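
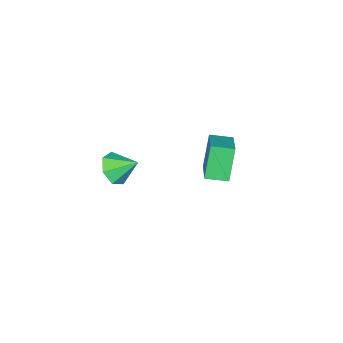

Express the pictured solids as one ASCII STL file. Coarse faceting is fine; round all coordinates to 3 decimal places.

solid 
facet normal 0.404 -0.706 -0.582
outer loop
vertex 4.396 -2.463 3.529
vertex 4.003 -1.987 2.679
vertex 4.933 -1.836 3.142
endloop
endfacet
facet normal 0.387 0.221 0.895
outer loop
vertex 4.396 -2.463 3.529
vertex 4.933 -1.836 3.142
vertex 3.377 -0.893 3.581
endloop
endfacet
facet normal 0.404 -0.706 -0.581
outer loop
vertex 4.933 -1.836 3.142
vertex 4.003 -1.987 2.679
vertex 4.77 -1.324 2.407
endloop
endfacet
facet normal 0.555 0.735 0.389
outer loop
vertex 4.933 -1.836 3.142
vertex 4.77 -1.324 2.407
vertex 3.377 -0.893 3.581
endloop
endfacet
facet normal 0.404 -0.706 -0.581
outer loop
vertex 4.77 -1.324 2.407
vertex 4.003 -1.987 2.679
vertex 4.029 -1.311 1.876
endloop
endfacet
facet normal 0.147 0.972 -0.182
outer loop
vertex 4.77 -1.324 2.407
vertex 4.029 -1.311 1.876
vertex 3.377 -0.893 3.581
endloop
endfacet
facet normal 0.404 -0.706 -0.582
outer loop
vertex 4.029 -1.311 1.876
vertex 4.003 -1.987 2.679
vertex 3.269 -1.807 1.951
endloop
endfacet
facet normal -0.530 0.754 -0.388
outer loop
vertex 4.029 -1.311 1.876
vertex 3.269 -1.807 1.951
vertex 3.377 -0.893 3.581
endloop
endfacet
facet normal 0.404 -0.706 -0.582
outer loop
vertex 3.269 -1.807 1.951
vertex 4.003 -1.987 2.679
vertex 3.061 -2.439 2.573
endloop
endfacet
facet normal -0.967 0.246 -0.074
outer loop
vertex 3.269 -1.807 1.951
vertex 3.061 -2.439 2.573
vertex 3.377 -0.893 3.581
endloop
endfacet
facet normal 0.404 -0.706 -0.582
outer loop
vertex 3.061 -2.439 2.573
vertex 4.003 -1.987 2.679
vertex 3.563 -2.731 3.276
endloop
endfacet
facet normal -0.834 -0.171 0.524
outer loop
vertex 3.061 -2.439 2.573
vertex 3.563 -2.731 3.276
vertex 3.377 -0.893 3.581
endloop
endfacet
facet normal 0.404 -0.706 -0.582
outer loop
vertex 3.563 -2.731 3.276
vertex 4.003 -1.987 2.679
vertex 4.396 -2.463 3.529
endloop
endfacet
facet normal -0.232 -0.182 0.956
outer loop
vertex 3.563 -2.731 3.276
vertex 4.396 -2.463 3.529
vertex 3.377 -0.893 3.581
endloop
endfacet
facet normal -0.609 -0.686 -0.399
outer loop
vertex -2.948 -2.22 0.791
vertex -3.867 -1.292 0.598
vertex -2.115 -1.807 -1.192
endloop
endfacet
facet normal 0.696 -0.703 0.146
outer loop
vertex -0.873 -0.408 -0.378
vertex -2.948 -2.22 0.791
vertex -2.115 -1.807 -1.192
endloop
endfacet
facet normal -0.609 -0.686 -0.399
outer loop
vertex -2.115 -1.807 -1.192
vertex -3.867 -1.292 0.598
vertex -3.034 -0.879 -1.384
endloop
endfacet
facet normal 0.380 0.189 -0.905
outer loop
vertex -3.034 -0.879 -1.384
vertex -0.873 -0.408 -0.378
vertex -2.115 -1.807 -1.192
endloop
endfacet
facet normal -0.381 -0.189 0.905
outer loop
vertex -2.948 -2.22 0.791
vertex -2.625 0.107 1.412
vertex -3.867 -1.292 0.598
endloop
endfacet
facet normal 0.696 -0.703 0.146
outer loop
vertex -1.706 -0.821 1.604
vertex -2.948 -2.22 0.791
vertex -0.873 -0.408 -0.378
endloop
endfacet
facet normal -0.380 -0.189 0.906
outer loop
vertex -1.706 -0.821 1.604
vertex -2.625 0.107 1.412
vertex -2.948 -2.22 0.791
endloop
endfacet
facet normal -0.696 0.703 -0.146
outer loop
vertex -3.867 -1.292 0.598
vertex -2.625 0.107 1.412
vertex -3.034 -0.879 -1.384
endloop
endfacet
facet normal 0.380 0.188 -0.905
outer loop
vertex -1.792 0.52 -0.571
vertex -0.873 -0.408 -0.378
vertex -3.034 -0.879 -1.384
endloop
endfacet
facet normal -0.696 0.703 -0.146
outer loop
vertex -3.034 -0.879 -1.384
vertex -2.625 0.107 1.412
vertex -1.792 0.52 -0.571
endloop
endfacet
facet normal 0.609 0.686 0.399
outer loop
vertex -1.792 0.52 -0.571
vertex -1.706 -0.821 1.604
vertex -0.873 -0.408 -0.378
endloop
endfacet
facet normal 0.609 0.686 0.399
outer loop
vertex -2.625 0.107 1.412
vertex -1.706 -0.821 1.604
vertex -1.792 0.52 -0.571
endloop
endfacet

endsolid


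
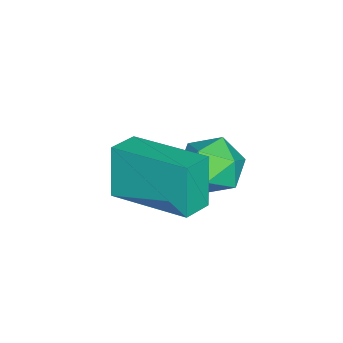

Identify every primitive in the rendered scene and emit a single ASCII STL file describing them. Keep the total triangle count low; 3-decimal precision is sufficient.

solid 
facet normal -0.804 0.408 -0.433
outer loop
vertex 0.181 0.426 0.952
vertex -0.315 0.093 1.559
vertex 0.023 0.868 1.662
endloop
endfacet
facet normal -0.222 0.805 -0.550
outer loop
vertex 0.181 0.426 0.952
vertex 0.023 0.868 1.662
vertex 0.808 0.859 1.332
endloop
endfacet
facet normal 0.260 0.396 -0.881
outer loop
vertex 0.181 0.426 0.952
vertex 0.808 0.859 1.332
vertex 0.955 0.079 1.025
endloop
endfacet
facet normal -0.022 -0.253 -0.967
outer loop
vertex 0.181 0.426 0.952
vertex 0.955 0.079 1.025
vertex 0.261 -0.395 1.165
endloop
endfacet
facet normal -0.680 -0.245 -0.691
outer loop
vertex 0.181 0.426 0.952
vertex 0.261 -0.395 1.165
vertex -0.315 0.093 1.559
endloop
endfacet
facet normal 0.046 0.996 0.081
outer loop
vertex 0.808 0.859 1.332
vertex 0.023 0.868 1.662
vertex 0.699 0.795 2.175
endloop
endfacet
facet normal -0.895 0.354 0.272
outer loop
vertex 0.023 0.868 1.662
vertex -0.315 0.093 1.559
vertex 0.005 0.321 2.315
endloop
endfacet
facet normal -0.695 -0.705 -0.143
outer loop
vertex -0.315 0.093 1.559
vertex 0.261 -0.395 1.165
vertex 0.152 -0.459 2.008
endloop
endfacet
facet normal 0.371 -0.717 -0.590
outer loop
vertex 0.261 -0.395 1.165
vertex 0.955 0.079 1.025
vertex 0.937 -0.468 1.678
endloop
endfacet
facet normal 0.828 0.334 -0.451
outer loop
vertex 0.955 0.079 1.025
vertex 0.808 0.859 1.332
vertex 1.275 0.307 1.781
endloop
endfacet
facet normal 0.022 0.253 0.967
outer loop
vertex 0.779 -0.026 2.388
vertex 0.699 0.795 2.175
vertex 0.005 0.321 2.315
endloop
endfacet
facet normal -0.260 -0.396 0.881
outer loop
vertex 0.779 -0.026 2.388
vertex 0.005 0.321 2.315
vertex 0.152 -0.459 2.008
endloop
endfacet
facet normal 0.222 -0.805 0.550
outer loop
vertex 0.779 -0.026 2.388
vertex 0.152 -0.459 2.008
vertex 0.937 -0.468 1.678
endloop
endfacet
facet normal 0.804 -0.408 0.433
outer loop
vertex 0.779 -0.026 2.388
vertex 0.937 -0.468 1.678
vertex 1.275 0.307 1.781
endloop
endfacet
facet normal 0.680 0.245 0.691
outer loop
vertex 0.779 -0.026 2.388
vertex 1.275 0.307 1.781
vertex 0.699 0.795 2.175
endloop
endfacet
facet normal -0.371 0.717 0.590
outer loop
vertex 0.005 0.321 2.315
vertex 0.699 0.795 2.175
vertex 0.023 0.868 1.662
endloop
endfacet
facet normal -0.828 -0.334 0.451
outer loop
vertex 0.152 -0.459 2.008
vertex 0.005 0.321 2.315
vertex -0.315 0.093 1.559
endloop
endfacet
facet normal -0.046 -0.996 -0.081
outer loop
vertex 0.937 -0.468 1.678
vertex 0.152 -0.459 2.008
vertex 0.261 -0.395 1.165
endloop
endfacet
facet normal 0.895 -0.354 -0.272
outer loop
vertex 1.275 0.307 1.781
vertex 0.937 -0.468 1.678
vertex 0.955 0.079 1.025
endloop
endfacet
facet normal 0.695 0.705 0.143
outer loop
vertex 0.699 0.795 2.175
vertex 1.275 0.307 1.781
vertex 0.808 0.859 1.332
endloop
endfacet
facet normal -0.918 0.324 -0.230
outer loop
vertex 1.671 -1.238 3.366
vertex 2.257 0.638 3.674
vertex 2.04 -1.135 2.04
endloop
endfacet
facet normal -0.295 -0.943 -0.155
outer loop
vertex 2.783 -1.398 2.226
vertex 1.671 -1.238 3.366
vertex 2.04 -1.135 2.04
endloop
endfacet
facet normal -0.918 0.324 -0.230
outer loop
vertex 2.04 -1.135 2.04
vertex 2.257 0.638 3.674
vertex 2.626 0.741 2.348
endloop
endfacet
facet normal 0.267 0.074 -0.961
outer loop
vertex 2.626 0.741 2.348
vertex 2.783 -1.398 2.226
vertex 2.04 -1.135 2.04
endloop
endfacet
facet normal -0.267 -0.074 0.961
outer loop
vertex 1.671 -1.238 3.366
vertex 3.0 0.375 3.86
vertex 2.257 0.638 3.674
endloop
endfacet
facet normal -0.295 -0.943 -0.155
outer loop
vertex 2.414 -1.501 3.552
vertex 1.671 -1.238 3.366
vertex 2.783 -1.398 2.226
endloop
endfacet
facet normal -0.267 -0.074 0.961
outer loop
vertex 2.414 -1.501 3.552
vertex 3.0 0.375 3.86
vertex 1.671 -1.238 3.366
endloop
endfacet
facet normal 0.295 0.943 0.155
outer loop
vertex 2.257 0.638 3.674
vertex 3.0 0.375 3.86
vertex 2.626 0.741 2.348
endloop
endfacet
facet normal 0.267 0.074 -0.961
outer loop
vertex 3.369 0.478 2.534
vertex 2.783 -1.398 2.226
vertex 2.626 0.741 2.348
endloop
endfacet
facet normal 0.295 0.943 0.155
outer loop
vertex 2.626 0.741 2.348
vertex 3.0 0.375 3.86
vertex 3.369 0.478 2.534
endloop
endfacet
facet normal 0.918 -0.324 0.230
outer loop
vertex 3.369 0.478 2.534
vertex 2.414 -1.501 3.552
vertex 2.783 -1.398 2.226
endloop
endfacet
facet normal 0.918 -0.324 0.230
outer loop
vertex 3.0 0.375 3.86
vertex 2.414 -1.501 3.552
vertex 3.369 0.478 2.534
endloop
endfacet

endsolid


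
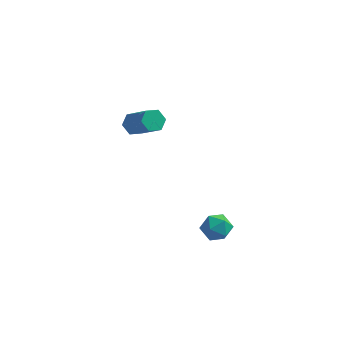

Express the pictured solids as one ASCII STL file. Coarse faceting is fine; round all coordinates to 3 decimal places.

solid 
facet normal -0.913 0.182 0.365
outer loop
vertex 1.581 -1.798 1.002
vertex 1.864 -1.507 1.565
vertex 1.719 -1.118 1.009
endloop
endfacet
facet normal -0.918 0.190 -0.348
outer loop
vertex 1.581 -1.798 1.002
vertex 1.719 -1.118 1.009
vertex 1.856 -1.494 0.442
endloop
endfacet
facet normal -0.686 -0.443 -0.577
outer loop
vertex 1.581 -1.798 1.002
vertex 1.856 -1.494 0.442
vertex 2.085 -2.116 0.647
endloop
endfacet
facet normal -0.536 -0.844 -0.005
outer loop
vertex 1.581 -1.798 1.002
vertex 2.085 -2.116 0.647
vertex 2.091 -2.124 1.341
endloop
endfacet
facet normal -0.676 -0.458 0.577
outer loop
vertex 1.581 -1.798 1.002
vertex 2.091 -2.124 1.341
vertex 1.864 -1.507 1.565
endloop
endfacet
facet normal -0.455 0.688 -0.566
outer loop
vertex 1.856 -1.494 0.442
vertex 1.719 -1.118 1.009
vertex 2.309 -1.016 0.659
endloop
endfacet
facet normal -0.446 0.675 0.588
outer loop
vertex 1.719 -1.118 1.009
vertex 1.864 -1.507 1.565
vertex 2.315 -1.024 1.353
endloop
endfacet
facet normal -0.064 -0.361 0.930
outer loop
vertex 1.864 -1.507 1.565
vertex 2.091 -2.124 1.341
vertex 2.544 -1.646 1.558
endloop
endfacet
facet normal 0.163 -0.987 -0.013
outer loop
vertex 2.091 -2.124 1.341
vertex 2.085 -2.116 0.647
vertex 2.681 -2.022 0.991
endloop
endfacet
facet normal -0.079 -0.338 -0.938
outer loop
vertex 2.085 -2.116 0.647
vertex 1.856 -1.494 0.442
vertex 2.536 -1.633 0.435
endloop
endfacet
facet normal 0.536 0.844 0.005
outer loop
vertex 2.819 -1.342 0.998
vertex 2.309 -1.016 0.659
vertex 2.315 -1.024 1.353
endloop
endfacet
facet normal 0.686 0.443 0.577
outer loop
vertex 2.819 -1.342 0.998
vertex 2.315 -1.024 1.353
vertex 2.544 -1.646 1.558
endloop
endfacet
facet normal 0.918 -0.190 0.348
outer loop
vertex 2.819 -1.342 0.998
vertex 2.544 -1.646 1.558
vertex 2.681 -2.022 0.991
endloop
endfacet
facet normal 0.913 -0.182 -0.365
outer loop
vertex 2.819 -1.342 0.998
vertex 2.681 -2.022 0.991
vertex 2.536 -1.633 0.435
endloop
endfacet
facet normal 0.676 0.458 -0.577
outer loop
vertex 2.819 -1.342 0.998
vertex 2.536 -1.633 0.435
vertex 2.309 -1.016 0.659
endloop
endfacet
facet normal -0.163 0.987 0.013
outer loop
vertex 2.315 -1.024 1.353
vertex 2.309 -1.016 0.659
vertex 1.719 -1.118 1.009
endloop
endfacet
facet normal 0.079 0.338 0.938
outer loop
vertex 2.544 -1.646 1.558
vertex 2.315 -1.024 1.353
vertex 1.864 -1.507 1.565
endloop
endfacet
facet normal 0.455 -0.688 0.566
outer loop
vertex 2.681 -2.022 0.991
vertex 2.544 -1.646 1.558
vertex 2.091 -2.124 1.341
endloop
endfacet
facet normal 0.446 -0.675 -0.588
outer loop
vertex 2.536 -1.633 0.435
vertex 2.681 -2.022 0.991
vertex 2.085 -2.116 0.647
endloop
endfacet
facet normal 0.064 0.361 -0.930
outer loop
vertex 2.309 -1.016 0.659
vertex 2.536 -1.633 0.435
vertex 1.856 -1.494 0.442
endloop
endfacet
facet normal -0.630 0.450 -0.633
outer loop
vertex -2.485 3.968 1.192
vertex -2.846 4.082 1.632
vertex -2.431 4.463 1.49
endloop
endfacet
facet normal 0.771 0.265 -0.579
outer loop
vertex -2.485 3.968 1.192
vertex -2.431 4.463 1.49
vertex -1.414 3.203 2.268
endloop
endfacet
facet normal 0.771 0.265 -0.579
outer loop
vertex -1.414 3.203 2.268
vertex -2.431 4.463 1.49
vertex -1.36 3.698 2.566
endloop
endfacet
facet normal 0.630 -0.450 0.633
outer loop
vertex -1.414 3.203 2.268
vertex -1.36 3.698 2.566
vertex -1.774 3.318 2.708
endloop
endfacet
facet normal -0.630 0.451 -0.632
outer loop
vertex -2.431 4.463 1.49
vertex -2.846 4.082 1.632
vertex -2.791 4.577 1.93
endloop
endfacet
facet normal 0.466 0.871 0.156
outer loop
vertex -2.431 4.463 1.49
vertex -2.791 4.577 1.93
vertex -1.36 3.698 2.566
endloop
endfacet
facet normal 0.466 0.871 0.156
outer loop
vertex -1.36 3.698 2.566
vertex -2.791 4.577 1.93
vertex -1.72 3.812 3.006
endloop
endfacet
facet normal 0.630 -0.450 0.632
outer loop
vertex -1.36 3.698 2.566
vertex -1.72 3.812 3.006
vertex -1.774 3.318 2.708
endloop
endfacet
facet normal -0.629 0.451 -0.633
outer loop
vertex -2.791 4.577 1.93
vertex -2.846 4.082 1.632
vertex -3.206 4.197 2.072
endloop
endfacet
facet normal -0.304 0.607 0.734
outer loop
vertex -2.791 4.577 1.93
vertex -3.206 4.197 2.072
vertex -1.72 3.812 3.006
endloop
endfacet
facet normal -0.304 0.607 0.734
outer loop
vertex -1.72 3.812 3.006
vertex -3.206 4.197 2.072
vertex -2.135 3.432 3.148
endloop
endfacet
facet normal 0.629 -0.451 0.633
outer loop
vertex -1.72 3.812 3.006
vertex -2.135 3.432 3.148
vertex -1.774 3.318 2.708
endloop
endfacet
facet normal -0.630 0.450 -0.633
outer loop
vertex -3.206 4.197 2.072
vertex -2.846 4.082 1.632
vertex -3.26 3.702 1.774
endloop
endfacet
facet normal -0.771 -0.265 0.579
outer loop
vertex -3.206 4.197 2.072
vertex -3.26 3.702 1.774
vertex -2.135 3.432 3.148
endloop
endfacet
facet normal -0.771 -0.265 0.579
outer loop
vertex -2.135 3.432 3.148
vertex -3.26 3.702 1.774
vertex -2.189 2.937 2.85
endloop
endfacet
facet normal 0.630 -0.450 0.633
outer loop
vertex -2.135 3.432 3.148
vertex -2.189 2.937 2.85
vertex -1.774 3.318 2.708
endloop
endfacet
facet normal -0.630 0.450 -0.632
outer loop
vertex -3.26 3.702 1.774
vertex -2.846 4.082 1.632
vertex -2.9 3.588 1.334
endloop
endfacet
facet normal -0.466 -0.871 -0.156
outer loop
vertex -3.26 3.702 1.774
vertex -2.9 3.588 1.334
vertex -2.189 2.937 2.85
endloop
endfacet
facet normal -0.466 -0.871 -0.156
outer loop
vertex -2.189 2.937 2.85
vertex -2.9 3.588 1.334
vertex -1.829 2.823 2.41
endloop
endfacet
facet normal 0.630 -0.451 0.632
outer loop
vertex -2.189 2.937 2.85
vertex -1.829 2.823 2.41
vertex -1.774 3.318 2.708
endloop
endfacet
facet normal -0.629 0.451 -0.633
outer loop
vertex -2.9 3.588 1.334
vertex -2.846 4.082 1.632
vertex -2.485 3.968 1.192
endloop
endfacet
facet normal 0.304 -0.607 -0.734
outer loop
vertex -2.9 3.588 1.334
vertex -2.485 3.968 1.192
vertex -1.829 2.823 2.41
endloop
endfacet
facet normal 0.304 -0.607 -0.734
outer loop
vertex -1.829 2.823 2.41
vertex -2.485 3.968 1.192
vertex -1.414 3.203 2.268
endloop
endfacet
facet normal 0.629 -0.451 0.633
outer loop
vertex -1.829 2.823 2.41
vertex -1.414 3.203 2.268
vertex -1.774 3.318 2.708
endloop
endfacet

endsolid


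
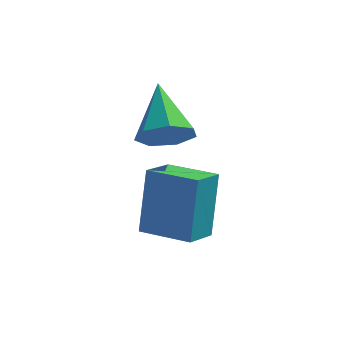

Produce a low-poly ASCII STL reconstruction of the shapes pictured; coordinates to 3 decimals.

solid 
facet normal 0.299 -0.769 -0.565
outer loop
vertex -1.059 0.741 -2.266
vertex -1.834 0.302 -2.079
vertex -1.657 0.874 -2.764
endloop
endfacet
facet normal 0.428 0.858 -0.284
outer loop
vertex -1.059 0.741 -2.266
vertex -1.657 0.874 -2.764
vertex -2.446 1.878 -0.921
endloop
endfacet
facet normal 0.299 -0.769 -0.565
outer loop
vertex -1.657 0.874 -2.764
vertex -1.834 0.302 -2.079
vertex -2.388 0.577 -2.747
endloop
endfacet
facet normal -0.324 0.766 -0.556
outer loop
vertex -1.657 0.874 -2.764
vertex -2.388 0.577 -2.747
vertex -2.446 1.878 -0.921
endloop
endfacet
facet normal 0.299 -0.770 -0.564
outer loop
vertex -2.388 0.577 -2.747
vertex -1.834 0.302 -2.079
vertex -2.702 0.073 -2.226
endloop
endfacet
facet normal -0.916 0.311 -0.251
outer loop
vertex -2.388 0.577 -2.747
vertex -2.702 0.073 -2.226
vertex -2.446 1.878 -0.921
endloop
endfacet
facet normal 0.299 -0.769 -0.565
outer loop
vertex -2.702 0.073 -2.226
vertex -1.834 0.302 -2.079
vertex -2.362 -0.259 -1.595
endloop
endfacet
facet normal -0.902 -0.162 0.401
outer loop
vertex -2.702 0.073 -2.226
vertex -2.362 -0.259 -1.595
vertex -2.446 1.878 -0.921
endloop
endfacet
facet normal 0.299 -0.769 -0.565
outer loop
vertex -2.362 -0.259 -1.595
vertex -1.834 0.302 -2.079
vertex -1.624 -0.168 -1.329
endloop
endfacet
facet normal -0.291 -0.298 0.909
outer loop
vertex -2.362 -0.259 -1.595
vertex -1.624 -0.168 -1.329
vertex -2.446 1.878 -0.921
endloop
endfacet
facet normal 0.298 -0.769 -0.565
outer loop
vertex -1.624 -0.168 -1.329
vertex -1.834 0.302 -2.079
vertex -1.044 0.277 -1.628
endloop
endfacet
facet normal 0.455 0.005 0.890
outer loop
vertex -1.624 -0.168 -1.329
vertex -1.044 0.277 -1.628
vertex -2.446 1.878 -0.921
endloop
endfacet
facet normal 0.299 -0.768 -0.566
outer loop
vertex -1.044 0.277 -1.628
vertex -1.834 0.302 -2.079
vertex -1.059 0.741 -2.266
endloop
endfacet
facet normal 0.775 0.520 0.360
outer loop
vertex -1.044 0.277 -1.628
vertex -1.059 0.741 -2.266
vertex -2.446 1.878 -0.921
endloop
endfacet
facet normal -0.950 0.298 -0.094
outer loop
vertex -1.953 -1.553 -2.293
vertex -1.591 -0.522 -2.683
vertex -1.988 -2.295 -4.289
endloop
endfacet
facet normal -0.312 -0.889 0.336
outer loop
vertex -0.449 -2.778 -4.137
vertex -1.953 -1.553 -2.293
vertex -1.988 -2.295 -4.289
endloop
endfacet
facet normal -0.950 0.298 -0.094
outer loop
vertex -1.988 -2.295 -4.289
vertex -1.591 -0.522 -2.683
vertex -1.626 -1.264 -4.679
endloop
endfacet
facet normal -0.017 -0.349 -0.937
outer loop
vertex -1.626 -1.264 -4.679
vertex -0.449 -2.778 -4.137
vertex -1.988 -2.295 -4.289
endloop
endfacet
facet normal 0.017 0.349 0.937
outer loop
vertex -1.953 -1.553 -2.293
vertex -0.052 -1.005 -2.531
vertex -1.591 -0.522 -2.683
endloop
endfacet
facet normal -0.312 -0.889 0.336
outer loop
vertex -0.414 -2.036 -2.141
vertex -1.953 -1.553 -2.293
vertex -0.449 -2.778 -4.137
endloop
endfacet
facet normal 0.017 0.349 0.937
outer loop
vertex -0.414 -2.036 -2.141
vertex -0.052 -1.005 -2.531
vertex -1.953 -1.553 -2.293
endloop
endfacet
facet normal 0.312 0.889 -0.336
outer loop
vertex -1.591 -0.522 -2.683
vertex -0.052 -1.005 -2.531
vertex -1.626 -1.264 -4.679
endloop
endfacet
facet normal -0.017 -0.349 -0.937
outer loop
vertex -0.087 -1.747 -4.527
vertex -0.449 -2.778 -4.137
vertex -1.626 -1.264 -4.679
endloop
endfacet
facet normal 0.312 0.889 -0.336
outer loop
vertex -1.626 -1.264 -4.679
vertex -0.052 -1.005 -2.531
vertex -0.087 -1.747 -4.527
endloop
endfacet
facet normal 0.950 -0.298 0.094
outer loop
vertex -0.087 -1.747 -4.527
vertex -0.414 -2.036 -2.141
vertex -0.449 -2.778 -4.137
endloop
endfacet
facet normal 0.950 -0.298 0.094
outer loop
vertex -0.052 -1.005 -2.531
vertex -0.414 -2.036 -2.141
vertex -0.087 -1.747 -4.527
endloop
endfacet

endsolid


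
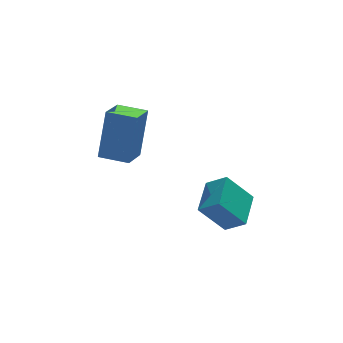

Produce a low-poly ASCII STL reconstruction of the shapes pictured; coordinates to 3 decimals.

solid 
facet normal -0.620 0.152 0.770
outer loop
vertex 2.479 1.713 -1.946
vertex 3.184 2.912 -1.616
vertex 1.893 2.215 -2.517
endloop
endfacet
facet normal -0.493 -0.839 -0.231
outer loop
vertex 2.816 1.988 -3.664
vertex 2.479 1.713 -1.946
vertex 1.893 2.215 -2.517
endloop
endfacet
facet normal -0.619 0.152 0.770
outer loop
vertex 1.893 2.215 -2.517
vertex 3.184 2.912 -1.616
vertex 2.598 3.414 -2.186
endloop
endfacet
facet normal -0.610 0.523 -0.595
outer loop
vertex 2.598 3.414 -2.186
vertex 2.816 1.988 -3.664
vertex 1.893 2.215 -2.517
endloop
endfacet
facet normal 0.611 -0.523 0.595
outer loop
vertex 2.479 1.713 -1.946
vertex 4.107 2.685 -2.763
vertex 3.184 2.912 -1.616
endloop
endfacet
facet normal -0.494 -0.838 -0.231
outer loop
vertex 3.402 1.486 -3.094
vertex 2.479 1.713 -1.946
vertex 2.816 1.988 -3.664
endloop
endfacet
facet normal 0.611 -0.523 0.594
outer loop
vertex 3.402 1.486 -3.094
vertex 4.107 2.685 -2.763
vertex 2.479 1.713 -1.946
endloop
endfacet
facet normal 0.493 0.838 0.231
outer loop
vertex 3.184 2.912 -1.616
vertex 4.107 2.685 -2.763
vertex 2.598 3.414 -2.186
endloop
endfacet
facet normal -0.611 0.523 -0.595
outer loop
vertex 3.521 3.187 -3.334
vertex 2.816 1.988 -3.664
vertex 2.598 3.414 -2.186
endloop
endfacet
facet normal 0.493 0.839 0.231
outer loop
vertex 2.598 3.414 -2.186
vertex 4.107 2.685 -2.763
vertex 3.521 3.187 -3.334
endloop
endfacet
facet normal 0.619 -0.152 -0.770
outer loop
vertex 3.521 3.187 -3.334
vertex 3.402 1.486 -3.094
vertex 2.816 1.988 -3.664
endloop
endfacet
facet normal 0.620 -0.152 -0.770
outer loop
vertex 4.107 2.685 -2.763
vertex 3.402 1.486 -3.094
vertex 3.521 3.187 -3.334
endloop
endfacet
facet normal -0.798 0.602 0.030
outer loop
vertex -0.852 3.842 2.096
vertex -0.189 4.741 1.686
vertex -1.305 3.333 0.248
endloop
endfacet
facet normal -0.557 -0.756 0.345
outer loop
vertex -0.411 2.659 0.214
vertex -0.852 3.842 2.096
vertex -1.305 3.333 0.248
endloop
endfacet
facet normal -0.798 0.602 0.030
outer loop
vertex -1.305 3.333 0.248
vertex -0.189 4.741 1.686
vertex -0.642 4.232 -0.162
endloop
endfacet
facet normal -0.230 -0.258 -0.938
outer loop
vertex -0.642 4.232 -0.162
vertex -0.411 2.659 0.214
vertex -1.305 3.333 0.248
endloop
endfacet
facet normal 0.230 0.258 0.938
outer loop
vertex -0.852 3.842 2.096
vertex 0.705 4.067 1.652
vertex -0.189 4.741 1.686
endloop
endfacet
facet normal -0.557 -0.756 0.345
outer loop
vertex 0.042 3.168 2.062
vertex -0.852 3.842 2.096
vertex -0.411 2.659 0.214
endloop
endfacet
facet normal 0.230 0.258 0.938
outer loop
vertex 0.042 3.168 2.062
vertex 0.705 4.067 1.652
vertex -0.852 3.842 2.096
endloop
endfacet
facet normal 0.557 0.756 -0.345
outer loop
vertex -0.189 4.741 1.686
vertex 0.705 4.067 1.652
vertex -0.642 4.232 -0.162
endloop
endfacet
facet normal -0.230 -0.258 -0.938
outer loop
vertex 0.252 3.558 -0.196
vertex -0.411 2.659 0.214
vertex -0.642 4.232 -0.162
endloop
endfacet
facet normal 0.557 0.756 -0.345
outer loop
vertex -0.642 4.232 -0.162
vertex 0.705 4.067 1.652
vertex 0.252 3.558 -0.196
endloop
endfacet
facet normal 0.798 -0.602 -0.030
outer loop
vertex 0.252 3.558 -0.196
vertex 0.042 3.168 2.062
vertex -0.411 2.659 0.214
endloop
endfacet
facet normal 0.798 -0.602 -0.030
outer loop
vertex 0.705 4.067 1.652
vertex 0.042 3.168 2.062
vertex 0.252 3.558 -0.196
endloop
endfacet

endsolid


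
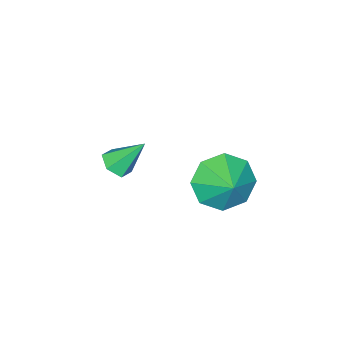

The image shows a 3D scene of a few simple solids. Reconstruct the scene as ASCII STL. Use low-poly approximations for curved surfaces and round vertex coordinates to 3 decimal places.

solid 
facet normal 0.342 -0.524 -0.780
outer loop
vertex -2.322 -3.637 -1.47
vertex -2.884 -3.718 -1.662
vertex -2.571 -3.241 -1.845
endloop
endfacet
facet normal 0.678 0.683 0.272
outer loop
vertex -2.322 -3.637 -1.47
vertex -2.571 -3.241 -1.845
vertex -3.376 -2.962 -0.538
endloop
endfacet
facet normal 0.342 -0.524 -0.781
outer loop
vertex -2.571 -3.241 -1.845
vertex -2.884 -3.718 -1.662
vertex -3.134 -3.322 -2.037
endloop
endfacet
facet normal -0.057 0.969 -0.242
outer loop
vertex -2.571 -3.241 -1.845
vertex -3.134 -3.322 -2.037
vertex -3.376 -2.962 -0.538
endloop
endfacet
facet normal 0.340 -0.524 -0.781
outer loop
vertex -3.134 -3.322 -2.037
vertex -2.884 -3.718 -1.662
vertex -3.447 -3.799 -1.853
endloop
endfacet
facet normal -0.851 0.463 -0.248
outer loop
vertex -3.134 -3.322 -2.037
vertex -3.447 -3.799 -1.853
vertex -3.376 -2.962 -0.538
endloop
endfacet
facet normal 0.340 -0.525 -0.780
outer loop
vertex -3.447 -3.799 -1.853
vertex -2.884 -3.718 -1.662
vertex -3.198 -4.195 -1.478
endloop
endfacet
facet normal -0.909 -0.328 0.258
outer loop
vertex -3.447 -3.799 -1.853
vertex -3.198 -4.195 -1.478
vertex -3.376 -2.962 -0.538
endloop
endfacet
facet normal 0.341 -0.525 -0.779
outer loop
vertex -3.198 -4.195 -1.478
vertex -2.884 -3.718 -1.662
vertex -2.635 -4.114 -1.286
endloop
endfacet
facet normal -0.175 -0.613 0.771
outer loop
vertex -3.198 -4.195 -1.478
vertex -2.635 -4.114 -1.286
vertex -3.376 -2.962 -0.538
endloop
endfacet
facet normal 0.342 -0.525 -0.779
outer loop
vertex -2.635 -4.114 -1.286
vertex -2.884 -3.718 -1.662
vertex -2.322 -3.637 -1.47
endloop
endfacet
facet normal 0.620 -0.107 0.778
outer loop
vertex -2.635 -4.114 -1.286
vertex -2.322 -3.637 -1.47
vertex -3.376 -2.962 -0.538
endloop
endfacet
facet normal -0.453 -0.720 -0.526
outer loop
vertex -2.894 0.536 -1.307
vertex -3.35 0.188 -0.439
vertex -3.598 0.881 -1.173
endloop
endfacet
facet normal 0.383 0.885 -0.265
outer loop
vertex -2.894 0.536 -1.307
vertex -3.598 0.881 -1.173
vertex -2.87 0.952 0.119
endloop
endfacet
facet normal -0.453 -0.720 -0.526
outer loop
vertex -3.598 0.881 -1.173
vertex -3.35 0.188 -0.439
vertex -4.157 0.821 -0.61
endloop
endfacet
facet normal -0.103 0.995 0.004
outer loop
vertex -3.598 0.881 -1.173
vertex -4.157 0.821 -0.61
vertex -2.87 0.952 0.119
endloop
endfacet
facet normal -0.453 -0.720 -0.526
outer loop
vertex -4.157 0.821 -0.61
vertex -3.35 0.188 -0.439
vertex -4.243 0.39 0.054
endloop
endfacet
facet normal -0.352 0.805 0.477
outer loop
vertex -4.157 0.821 -0.61
vertex -4.243 0.39 0.054
vertex -2.87 0.952 0.119
endloop
endfacet
facet normal -0.453 -0.720 -0.526
outer loop
vertex -4.243 0.39 0.054
vertex -3.35 0.188 -0.439
vertex -3.806 -0.159 0.429
endloop
endfacet
facet normal -0.216 0.427 0.878
outer loop
vertex -4.243 0.39 0.054
vertex -3.806 -0.159 0.429
vertex -2.87 0.952 0.119
endloop
endfacet
facet normal -0.453 -0.720 -0.526
outer loop
vertex -3.806 -0.159 0.429
vertex -3.35 0.188 -0.439
vertex -3.101 -0.505 0.296
endloop
endfacet
facet normal 0.224 0.083 0.971
outer loop
vertex -3.806 -0.159 0.429
vertex -3.101 -0.505 0.296
vertex -2.87 0.952 0.119
endloop
endfacet
facet normal -0.452 -0.720 -0.526
outer loop
vertex -3.101 -0.505 0.296
vertex -3.35 0.188 -0.439
vertex -2.542 -0.444 -0.268
endloop
endfacet
facet normal 0.711 -0.027 0.702
outer loop
vertex -3.101 -0.505 0.296
vertex -2.542 -0.444 -0.268
vertex -2.87 0.952 0.119
endloop
endfacet
facet normal -0.452 -0.720 -0.526
outer loop
vertex -2.542 -0.444 -0.268
vertex -3.35 0.188 -0.439
vertex -2.457 -0.013 -0.931
endloop
endfacet
facet normal 0.960 0.162 0.229
outer loop
vertex -2.542 -0.444 -0.268
vertex -2.457 -0.013 -0.931
vertex -2.87 0.952 0.119
endloop
endfacet
facet normal -0.452 -0.720 -0.526
outer loop
vertex -2.457 -0.013 -0.931
vertex -3.35 0.188 -0.439
vertex -2.894 0.536 -1.307
endloop
endfacet
facet normal 0.825 0.539 -0.171
outer loop
vertex -2.457 -0.013 -0.931
vertex -2.894 0.536 -1.307
vertex -2.87 0.952 0.119
endloop
endfacet

endsolid


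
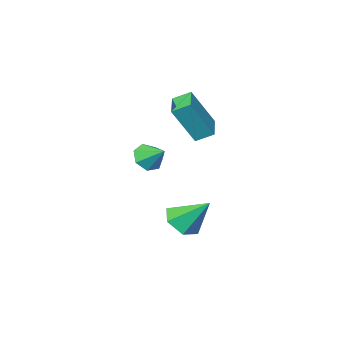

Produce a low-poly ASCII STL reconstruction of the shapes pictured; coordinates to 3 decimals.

solid 
facet normal -0.487 0.141 -0.862
outer loop
vertex -1.966 -1.26 2.083
vertex -1.107 -0.103 1.787
vertex -1.348 -1.831 1.641
endloop
endfacet
facet normal -0.584 -0.787 0.200
outer loop
vertex -0.293 -2.137 3.513
vertex -1.966 -1.26 2.083
vertex -1.348 -1.831 1.641
endloop
endfacet
facet normal -0.486 0.141 -0.863
outer loop
vertex -1.348 -1.831 1.641
vertex -1.107 -0.103 1.787
vertex -0.49 -0.675 1.346
endloop
endfacet
facet normal 0.650 -0.601 -0.465
outer loop
vertex -0.49 -0.675 1.346
vertex -0.293 -2.137 3.513
vertex -1.348 -1.831 1.641
endloop
endfacet
facet normal -0.650 0.601 0.465
outer loop
vertex -1.966 -1.26 2.083
vertex -0.052 -0.409 3.659
vertex -1.107 -0.103 1.787
endloop
endfacet
facet normal -0.584 -0.786 0.202
outer loop
vertex -0.91 -1.565 3.954
vertex -1.966 -1.26 2.083
vertex -0.293 -2.137 3.513
endloop
endfacet
facet normal -0.650 0.601 0.465
outer loop
vertex -0.91 -1.565 3.954
vertex -0.052 -0.409 3.659
vertex -1.966 -1.26 2.083
endloop
endfacet
facet normal 0.585 0.786 -0.201
outer loop
vertex -1.107 -0.103 1.787
vertex -0.052 -0.409 3.659
vertex -0.49 -0.675 1.346
endloop
endfacet
facet normal 0.650 -0.601 -0.465
outer loop
vertex 0.566 -0.98 3.217
vertex -0.293 -2.137 3.513
vertex -0.49 -0.675 1.346
endloop
endfacet
facet normal 0.583 0.787 -0.201
outer loop
vertex -0.49 -0.675 1.346
vertex -0.052 -0.409 3.659
vertex 0.566 -0.98 3.217
endloop
endfacet
facet normal 0.486 -0.140 0.862
outer loop
vertex 0.566 -0.98 3.217
vertex -0.91 -1.565 3.954
vertex -0.293 -2.137 3.513
endloop
endfacet
facet normal 0.486 -0.141 0.862
outer loop
vertex -0.052 -0.409 3.659
vertex -0.91 -1.565 3.954
vertex 0.566 -0.98 3.217
endloop
endfacet
facet normal 0.332 -0.618 -0.713
outer loop
vertex 1.78 1.623 -2.951
vertex 1.298 0.889 -2.539
vertex 0.866 1.435 -3.214
endloop
endfacet
facet normal -0.111 0.949 -0.294
outer loop
vertex 1.78 1.623 -2.951
vertex 0.866 1.435 -3.214
vertex 0.682 2.031 -1.221
endloop
endfacet
facet normal 0.333 -0.617 -0.713
outer loop
vertex 0.866 1.435 -3.214
vertex 1.298 0.889 -2.539
vertex 0.384 0.7 -2.803
endloop
endfacet
facet normal -0.867 0.449 -0.214
outer loop
vertex 0.866 1.435 -3.214
vertex 0.384 0.7 -2.803
vertex 0.682 2.031 -1.221
endloop
endfacet
facet normal 0.333 -0.617 -0.713
outer loop
vertex 0.384 0.7 -2.803
vertex 1.298 0.889 -2.539
vertex 0.816 0.154 -2.128
endloop
endfacet
facet normal -0.894 -0.245 0.374
outer loop
vertex 0.384 0.7 -2.803
vertex 0.816 0.154 -2.128
vertex 0.682 2.031 -1.221
endloop
endfacet
facet normal 0.333 -0.617 -0.713
outer loop
vertex 0.816 0.154 -2.128
vertex 1.298 0.889 -2.539
vertex 1.73 0.343 -1.864
endloop
endfacet
facet normal -0.164 -0.439 0.883
outer loop
vertex 0.816 0.154 -2.128
vertex 1.73 0.343 -1.864
vertex 0.682 2.031 -1.221
endloop
endfacet
facet normal 0.333 -0.618 -0.713
outer loop
vertex 1.73 0.343 -1.864
vertex 1.298 0.889 -2.539
vertex 2.212 1.077 -2.275
endloop
endfacet
facet normal 0.592 0.061 0.804
outer loop
vertex 1.73 0.343 -1.864
vertex 2.212 1.077 -2.275
vertex 0.682 2.031 -1.221
endloop
endfacet
facet normal 0.333 -0.618 -0.712
outer loop
vertex 2.212 1.077 -2.275
vertex 1.298 0.889 -2.539
vertex 1.78 1.623 -2.951
endloop
endfacet
facet normal 0.619 0.756 0.215
outer loop
vertex 2.212 1.077 -2.275
vertex 1.78 1.623 -2.951
vertex 0.682 2.031 -1.221
endloop
endfacet
facet normal 0.139 -0.836 -0.531
outer loop
vertex 3.948 1.18 2.257
vertex 3.36 1.365 1.812
vertex 4.094 1.542 1.725
endloop
endfacet
facet normal 0.761 0.420 0.494
outer loop
vertex 3.948 1.18 2.257
vertex 4.094 1.542 1.725
vertex 3.2 2.335 2.428
endloop
endfacet
facet normal 0.139 -0.836 -0.530
outer loop
vertex 4.094 1.542 1.725
vertex 3.36 1.365 1.812
vertex 3.688 1.77 1.259
endloop
endfacet
facet normal 0.597 0.791 -0.133
outer loop
vertex 4.094 1.542 1.725
vertex 3.688 1.77 1.259
vertex 3.2 2.335 2.428
endloop
endfacet
facet normal 0.139 -0.836 -0.530
outer loop
vertex 3.688 1.77 1.259
vertex 3.36 1.365 1.812
vertex 3.034 1.693 1.209
endloop
endfacet
facet normal -0.069 0.887 -0.457
outer loop
vertex 3.688 1.77 1.259
vertex 3.034 1.693 1.209
vertex 3.2 2.335 2.428
endloop
endfacet
facet normal 0.139 -0.837 -0.530
outer loop
vertex 3.034 1.693 1.209
vertex 3.36 1.365 1.812
vertex 2.627 1.369 1.614
endloop
endfacet
facet normal -0.737 0.634 -0.234
outer loop
vertex 3.034 1.693 1.209
vertex 2.627 1.369 1.614
vertex 3.2 2.335 2.428
endloop
endfacet
facet normal 0.139 -0.837 -0.530
outer loop
vertex 2.627 1.369 1.614
vertex 3.36 1.365 1.812
vertex 2.772 1.042 2.168
endloop
endfacet
facet normal -0.902 0.224 0.369
outer loop
vertex 2.627 1.369 1.614
vertex 2.772 1.042 2.168
vertex 3.2 2.335 2.428
endloop
endfacet
facet normal 0.138 -0.836 -0.530
outer loop
vertex 2.772 1.042 2.168
vertex 3.36 1.365 1.812
vertex 3.36 0.958 2.454
endloop
endfacet
facet normal -0.441 -0.034 0.897
outer loop
vertex 2.772 1.042 2.168
vertex 3.36 0.958 2.454
vertex 3.2 2.335 2.428
endloop
endfacet
facet normal 0.138 -0.836 -0.530
outer loop
vertex 3.36 0.958 2.454
vertex 3.36 1.365 1.812
vertex 3.948 1.18 2.257
endloop
endfacet
facet normal 0.299 0.053 0.953
outer loop
vertex 3.36 0.958 2.454
vertex 3.948 1.18 2.257
vertex 3.2 2.335 2.428
endloop
endfacet

endsolid


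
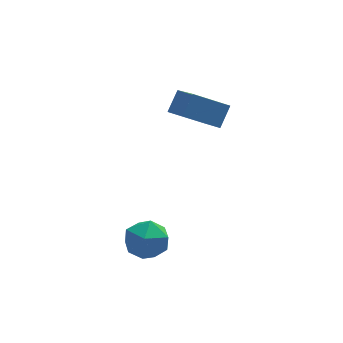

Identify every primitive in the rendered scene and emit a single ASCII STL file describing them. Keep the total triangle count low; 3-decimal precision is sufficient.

solid 
facet normal -0.882 0.145 0.449
outer loop
vertex 3.161 1.452 1.705
vertex 3.659 1.998 2.506
vertex 2.919 3.192 0.669
endloop
endfacet
facet normal -0.457 -0.501 -0.735
outer loop
vertex 4.321 2.962 -0.046
vertex 3.161 1.452 1.705
vertex 2.919 3.192 0.669
endloop
endfacet
facet normal -0.882 0.145 0.449
outer loop
vertex 2.919 3.192 0.669
vertex 3.659 1.998 2.506
vertex 3.417 3.739 1.47
endloop
endfacet
facet normal -0.119 0.853 -0.508
outer loop
vertex 3.417 3.739 1.47
vertex 4.321 2.962 -0.046
vertex 2.919 3.192 0.669
endloop
endfacet
facet normal 0.119 -0.853 0.508
outer loop
vertex 3.161 1.452 1.705
vertex 5.061 1.768 1.791
vertex 3.659 1.998 2.506
endloop
endfacet
facet normal -0.457 -0.501 -0.735
outer loop
vertex 4.563 1.221 0.99
vertex 3.161 1.452 1.705
vertex 4.321 2.962 -0.046
endloop
endfacet
facet normal 0.119 -0.853 0.509
outer loop
vertex 4.563 1.221 0.99
vertex 5.061 1.768 1.791
vertex 3.161 1.452 1.705
endloop
endfacet
facet normal 0.457 0.501 0.735
outer loop
vertex 3.659 1.998 2.506
vertex 5.061 1.768 1.791
vertex 3.417 3.739 1.47
endloop
endfacet
facet normal -0.118 0.853 -0.508
outer loop
vertex 4.819 3.508 0.755
vertex 4.321 2.962 -0.046
vertex 3.417 3.739 1.47
endloop
endfacet
facet normal 0.457 0.501 0.735
outer loop
vertex 3.417 3.739 1.47
vertex 5.061 1.768 1.791
vertex 4.819 3.508 0.755
endloop
endfacet
facet normal 0.882 -0.145 -0.449
outer loop
vertex 4.819 3.508 0.755
vertex 4.563 1.221 0.99
vertex 4.321 2.962 -0.046
endloop
endfacet
facet normal 0.882 -0.145 -0.449
outer loop
vertex 5.061 1.768 1.791
vertex 4.563 1.221 0.99
vertex 4.819 3.508 0.755
endloop
endfacet
facet normal 0.377 0.918 -0.126
outer loop
vertex 1.401 -1.029 -3.297
vertex 1.07 -0.77 -2.403
vertex 1.974 -1.155 -2.503
endloop
endfacet
facet normal 0.762 0.433 -0.481
outer loop
vertex 1.401 -1.029 -3.297
vertex 1.974 -1.155 -2.503
vertex 1.933 -1.856 -3.199
endloop
endfacet
facet normal 0.328 0.100 -0.939
outer loop
vertex 1.401 -1.029 -3.297
vertex 1.933 -1.856 -3.199
vertex 1.002 -1.903 -3.529
endloop
endfacet
facet normal -0.324 0.378 -0.867
outer loop
vertex 1.401 -1.029 -3.297
vertex 1.002 -1.903 -3.529
vertex 0.469 -1.232 -3.037
endloop
endfacet
facet normal -0.294 0.883 -0.365
outer loop
vertex 1.401 -1.029 -3.297
vertex 0.469 -1.232 -3.037
vertex 1.07 -0.77 -2.403
endloop
endfacet
facet normal 0.999 -0.048 -0.011
outer loop
vertex 1.933 -1.856 -3.199
vertex 1.974 -1.155 -2.503
vertex 1.931 -2.108 -2.243
endloop
endfacet
facet normal 0.376 0.736 0.564
outer loop
vertex 1.974 -1.155 -2.503
vertex 1.07 -0.77 -2.403
vertex 1.398 -1.437 -1.751
endloop
endfacet
facet normal -0.711 0.681 0.178
outer loop
vertex 1.07 -0.77 -2.403
vertex 0.469 -1.232 -3.037
vertex 0.467 -1.484 -2.081
endloop
endfacet
facet normal -0.760 -0.139 -0.634
outer loop
vertex 0.469 -1.232 -3.037
vertex 1.002 -1.903 -3.529
vertex 0.426 -2.185 -2.777
endloop
endfacet
facet normal 0.296 -0.589 -0.752
outer loop
vertex 1.002 -1.903 -3.529
vertex 1.933 -1.856 -3.199
vertex 1.33 -2.57 -2.877
endloop
endfacet
facet normal 0.324 -0.378 0.867
outer loop
vertex 0.999 -2.311 -1.983
vertex 1.931 -2.108 -2.243
vertex 1.398 -1.437 -1.751
endloop
endfacet
facet normal -0.328 -0.100 0.939
outer loop
vertex 0.999 -2.311 -1.983
vertex 1.398 -1.437 -1.751
vertex 0.467 -1.484 -2.081
endloop
endfacet
facet normal -0.762 -0.433 0.481
outer loop
vertex 0.999 -2.311 -1.983
vertex 0.467 -1.484 -2.081
vertex 0.426 -2.185 -2.777
endloop
endfacet
facet normal -0.377 -0.918 0.126
outer loop
vertex 0.999 -2.311 -1.983
vertex 0.426 -2.185 -2.777
vertex 1.33 -2.57 -2.877
endloop
endfacet
facet normal 0.294 -0.883 0.365
outer loop
vertex 0.999 -2.311 -1.983
vertex 1.33 -2.57 -2.877
vertex 1.931 -2.108 -2.243
endloop
endfacet
facet normal 0.760 0.139 0.634
outer loop
vertex 1.398 -1.437 -1.751
vertex 1.931 -2.108 -2.243
vertex 1.974 -1.155 -2.503
endloop
endfacet
facet normal -0.296 0.589 0.752
outer loop
vertex 0.467 -1.484 -2.081
vertex 1.398 -1.437 -1.751
vertex 1.07 -0.77 -2.403
endloop
endfacet
facet normal -0.999 0.048 0.011
outer loop
vertex 0.426 -2.185 -2.777
vertex 0.467 -1.484 -2.081
vertex 0.469 -1.232 -3.037
endloop
endfacet
facet normal -0.376 -0.736 -0.564
outer loop
vertex 1.33 -2.57 -2.877
vertex 0.426 -2.185 -2.777
vertex 1.002 -1.903 -3.529
endloop
endfacet
facet normal 0.711 -0.681 -0.178
outer loop
vertex 1.931 -2.108 -2.243
vertex 1.33 -2.57 -2.877
vertex 1.933 -1.856 -3.199
endloop
endfacet

endsolid


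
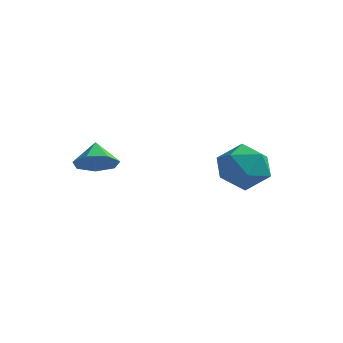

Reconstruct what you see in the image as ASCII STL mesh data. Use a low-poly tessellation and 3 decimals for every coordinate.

solid 
facet normal 0.373 -0.652 -0.660
outer loop
vertex -1.266 -1.385 3.139
vertex -2.045 -1.703 3.013
vertex -1.659 -1.066 2.602
endloop
endfacet
facet normal 0.395 0.887 0.238
outer loop
vertex -1.266 -1.385 3.139
vertex -1.659 -1.066 2.602
vertex -2.435 -1.017 3.707
endloop
endfacet
facet normal 0.373 -0.652 -0.660
outer loop
vertex -1.659 -1.066 2.602
vertex -2.045 -1.703 3.013
vertex -2.342 -1.227 2.375
endloop
endfacet
facet normal -0.174 0.971 -0.165
outer loop
vertex -1.659 -1.066 2.602
vertex -2.342 -1.227 2.375
vertex -2.435 -1.017 3.707
endloop
endfacet
facet normal 0.372 -0.653 -0.660
outer loop
vertex -2.342 -1.227 2.375
vertex -2.045 -1.703 3.013
vertex -2.801 -1.745 2.629
endloop
endfacet
facet normal -0.775 0.613 -0.151
outer loop
vertex -2.342 -1.227 2.375
vertex -2.801 -1.745 2.629
vertex -2.435 -1.017 3.707
endloop
endfacet
facet normal 0.372 -0.652 -0.660
outer loop
vertex -2.801 -1.745 2.629
vertex -2.045 -1.703 3.013
vertex -2.691 -2.232 3.172
endloop
endfacet
facet normal -0.959 0.084 0.269
outer loop
vertex -2.801 -1.745 2.629
vertex -2.691 -2.232 3.172
vertex -2.435 -1.017 3.707
endloop
endfacet
facet normal 0.372 -0.653 -0.660
outer loop
vertex -2.691 -2.232 3.172
vertex -2.045 -1.703 3.013
vertex -2.093 -2.32 3.596
endloop
endfacet
facet normal -0.586 -0.220 0.780
outer loop
vertex -2.691 -2.232 3.172
vertex -2.093 -2.32 3.596
vertex -2.435 -1.017 3.707
endloop
endfacet
facet normal 0.372 -0.653 -0.660
outer loop
vertex -2.093 -2.32 3.596
vertex -2.045 -1.703 3.013
vertex -1.459 -1.943 3.581
endloop
endfacet
facet normal 0.064 -0.068 0.996
outer loop
vertex -2.093 -2.32 3.596
vertex -1.459 -1.943 3.581
vertex -2.435 -1.017 3.707
endloop
endfacet
facet normal 0.373 -0.652 -0.660
outer loop
vertex -1.459 -1.943 3.581
vertex -2.045 -1.703 3.013
vertex -1.266 -1.385 3.139
endloop
endfacet
facet normal 0.500 0.425 0.755
outer loop
vertex -1.459 -1.943 3.581
vertex -1.266 -1.385 3.139
vertex -2.435 -1.017 3.707
endloop
endfacet
facet normal -0.734 0.514 0.443
outer loop
vertex 1.522 2.564 2.218
vertex 1.059 1.601 2.569
vertex 1.816 2.128 3.212
endloop
endfacet
facet normal -0.129 0.893 0.430
outer loop
vertex 1.522 2.564 2.218
vertex 1.816 2.128 3.212
vertex 2.601 2.567 2.536
endloop
endfacet
facet normal 0.071 0.965 -0.251
outer loop
vertex 1.522 2.564 2.218
vertex 2.601 2.567 2.536
vertex 2.329 2.311 1.475
endloop
endfacet
facet normal -0.409 0.631 -0.659
outer loop
vertex 1.522 2.564 2.218
vertex 2.329 2.311 1.475
vertex 1.375 1.714 1.496
endloop
endfacet
facet normal -0.907 0.352 -0.230
outer loop
vertex 1.522 2.564 2.218
vertex 1.375 1.714 1.496
vertex 1.059 1.601 2.569
endloop
endfacet
facet normal 0.373 0.518 0.770
outer loop
vertex 2.601 2.567 2.536
vertex 1.816 2.128 3.212
vertex 2.805 1.606 3.084
endloop
endfacet
facet normal -0.605 -0.095 0.790
outer loop
vertex 1.816 2.128 3.212
vertex 1.059 1.601 2.569
vertex 1.851 1.009 3.105
endloop
endfacet
facet normal -0.885 -0.358 -0.298
outer loop
vertex 1.059 1.601 2.569
vertex 1.375 1.714 1.496
vertex 1.579 0.753 2.044
endloop
endfacet
facet normal -0.080 0.092 -0.993
outer loop
vertex 1.375 1.714 1.496
vertex 2.329 2.311 1.475
vertex 2.364 1.192 1.368
endloop
endfacet
facet normal 0.699 0.634 -0.332
outer loop
vertex 2.329 2.311 1.475
vertex 2.601 2.567 2.536
vertex 3.121 1.719 2.011
endloop
endfacet
facet normal 0.409 -0.631 0.659
outer loop
vertex 2.658 0.756 2.362
vertex 2.805 1.606 3.084
vertex 1.851 1.009 3.105
endloop
endfacet
facet normal -0.071 -0.965 0.251
outer loop
vertex 2.658 0.756 2.362
vertex 1.851 1.009 3.105
vertex 1.579 0.753 2.044
endloop
endfacet
facet normal 0.129 -0.893 -0.430
outer loop
vertex 2.658 0.756 2.362
vertex 1.579 0.753 2.044
vertex 2.364 1.192 1.368
endloop
endfacet
facet normal 0.734 -0.514 -0.443
outer loop
vertex 2.658 0.756 2.362
vertex 2.364 1.192 1.368
vertex 3.121 1.719 2.011
endloop
endfacet
facet normal 0.907 -0.352 0.230
outer loop
vertex 2.658 0.756 2.362
vertex 3.121 1.719 2.011
vertex 2.805 1.606 3.084
endloop
endfacet
facet normal 0.080 -0.092 0.993
outer loop
vertex 1.851 1.009 3.105
vertex 2.805 1.606 3.084
vertex 1.816 2.128 3.212
endloop
endfacet
facet normal -0.699 -0.634 0.332
outer loop
vertex 1.579 0.753 2.044
vertex 1.851 1.009 3.105
vertex 1.059 1.601 2.569
endloop
endfacet
facet normal -0.373 -0.518 -0.770
outer loop
vertex 2.364 1.192 1.368
vertex 1.579 0.753 2.044
vertex 1.375 1.714 1.496
endloop
endfacet
facet normal 0.605 0.095 -0.790
outer loop
vertex 3.121 1.719 2.011
vertex 2.364 1.192 1.368
vertex 2.329 2.311 1.475
endloop
endfacet
facet normal 0.885 0.358 0.298
outer loop
vertex 2.805 1.606 3.084
vertex 3.121 1.719 2.011
vertex 2.601 2.567 2.536
endloop
endfacet

endsolid


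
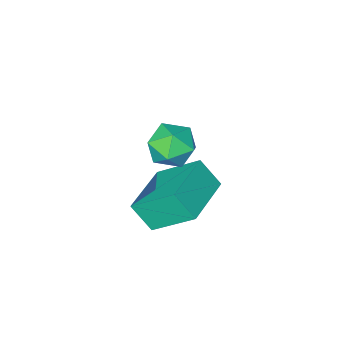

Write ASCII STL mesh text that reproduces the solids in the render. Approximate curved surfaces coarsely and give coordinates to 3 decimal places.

solid 
facet normal -0.436 0.638 0.635
outer loop
vertex 2.071 1.401 -1.065
vertex 3.835 2.498 -0.957
vertex 1.703 2.086 -2.005
endloop
endfacet
facet normal -0.848 -0.527 -0.052
outer loop
vertex 2.565 0.822 -3.263
vertex 2.071 1.401 -1.065
vertex 1.703 2.086 -2.005
endloop
endfacet
facet normal -0.435 0.639 0.634
outer loop
vertex 1.703 2.086 -2.005
vertex 3.835 2.498 -0.957
vertex 3.467 3.182 -1.898
endloop
endfacet
facet normal -0.302 0.561 -0.771
outer loop
vertex 3.467 3.182 -1.898
vertex 2.565 0.822 -3.263
vertex 1.703 2.086 -2.005
endloop
endfacet
facet normal 0.302 -0.561 0.771
outer loop
vertex 2.071 1.401 -1.065
vertex 4.697 1.234 -2.215
vertex 3.835 2.498 -0.957
endloop
endfacet
facet normal -0.848 -0.527 -0.052
outer loop
vertex 2.933 0.138 -2.322
vertex 2.071 1.401 -1.065
vertex 2.565 0.822 -3.263
endloop
endfacet
facet normal 0.302 -0.561 0.771
outer loop
vertex 2.933 0.138 -2.322
vertex 4.697 1.234 -2.215
vertex 2.071 1.401 -1.065
endloop
endfacet
facet normal 0.848 0.527 0.051
outer loop
vertex 3.835 2.498 -0.957
vertex 4.697 1.234 -2.215
vertex 3.467 3.182 -1.898
endloop
endfacet
facet normal -0.302 0.561 -0.771
outer loop
vertex 4.329 1.919 -3.155
vertex 2.565 0.822 -3.263
vertex 3.467 3.182 -1.898
endloop
endfacet
facet normal 0.848 0.527 0.052
outer loop
vertex 3.467 3.182 -1.898
vertex 4.697 1.234 -2.215
vertex 4.329 1.919 -3.155
endloop
endfacet
facet normal 0.436 -0.638 -0.634
outer loop
vertex 4.329 1.919 -3.155
vertex 2.933 0.138 -2.322
vertex 2.565 0.822 -3.263
endloop
endfacet
facet normal 0.435 -0.638 -0.635
outer loop
vertex 4.697 1.234 -2.215
vertex 2.933 0.138 -2.322
vertex 4.329 1.919 -3.155
endloop
endfacet
facet normal -0.981 -0.191 0.025
outer loop
vertex 2.942 2.389 0.97
vertex 3.116 1.525 1.215
vertex 3.007 2.169 1.856
endloop
endfacet
facet normal -0.851 0.492 0.185
outer loop
vertex 2.942 2.389 0.97
vertex 3.007 2.169 1.856
vertex 3.387 2.942 1.548
endloop
endfacet
facet normal -0.502 0.785 -0.364
outer loop
vertex 2.942 2.389 0.97
vertex 3.387 2.942 1.548
vertex 3.731 2.776 0.716
endloop
endfacet
facet normal -0.416 0.282 -0.864
outer loop
vertex 2.942 2.389 0.97
vertex 3.731 2.776 0.716
vertex 3.564 1.9 0.511
endloop
endfacet
facet normal -0.713 -0.320 -0.624
outer loop
vertex 2.942 2.389 0.97
vertex 3.564 1.9 0.511
vertex 3.116 1.525 1.215
endloop
endfacet
facet normal -0.420 0.506 0.753
outer loop
vertex 3.387 2.942 1.548
vertex 3.007 2.169 1.856
vertex 3.836 2.42 2.149
endloop
endfacet
facet normal -0.631 -0.598 0.494
outer loop
vertex 3.007 2.169 1.856
vertex 3.116 1.525 1.215
vertex 3.669 1.544 1.944
endloop
endfacet
facet normal -0.196 -0.808 -0.555
outer loop
vertex 3.116 1.525 1.215
vertex 3.564 1.9 0.511
vertex 4.013 1.378 1.112
endloop
endfacet
facet normal 0.283 0.167 -0.944
outer loop
vertex 3.564 1.9 0.511
vertex 3.731 2.776 0.716
vertex 4.393 2.151 0.804
endloop
endfacet
facet normal 0.145 0.980 -0.136
outer loop
vertex 3.731 2.776 0.716
vertex 3.387 2.942 1.548
vertex 4.284 2.795 1.445
endloop
endfacet
facet normal 0.416 -0.282 0.864
outer loop
vertex 4.458 1.931 1.69
vertex 3.836 2.42 2.149
vertex 3.669 1.544 1.944
endloop
endfacet
facet normal 0.502 -0.785 0.364
outer loop
vertex 4.458 1.931 1.69
vertex 3.669 1.544 1.944
vertex 4.013 1.378 1.112
endloop
endfacet
facet normal 0.851 -0.492 -0.185
outer loop
vertex 4.458 1.931 1.69
vertex 4.013 1.378 1.112
vertex 4.393 2.151 0.804
endloop
endfacet
facet normal 0.981 0.191 -0.025
outer loop
vertex 4.458 1.931 1.69
vertex 4.393 2.151 0.804
vertex 4.284 2.795 1.445
endloop
endfacet
facet normal 0.713 0.320 0.624
outer loop
vertex 4.458 1.931 1.69
vertex 4.284 2.795 1.445
vertex 3.836 2.42 2.149
endloop
endfacet
facet normal -0.283 -0.167 0.944
outer loop
vertex 3.669 1.544 1.944
vertex 3.836 2.42 2.149
vertex 3.007 2.169 1.856
endloop
endfacet
facet normal -0.145 -0.980 0.136
outer loop
vertex 4.013 1.378 1.112
vertex 3.669 1.544 1.944
vertex 3.116 1.525 1.215
endloop
endfacet
facet normal 0.420 -0.506 -0.753
outer loop
vertex 4.393 2.151 0.804
vertex 4.013 1.378 1.112
vertex 3.564 1.9 0.511
endloop
endfacet
facet normal 0.631 0.598 -0.494
outer loop
vertex 4.284 2.795 1.445
vertex 4.393 2.151 0.804
vertex 3.731 2.776 0.716
endloop
endfacet
facet normal 0.196 0.808 0.555
outer loop
vertex 3.836 2.42 2.149
vertex 4.284 2.795 1.445
vertex 3.387 2.942 1.548
endloop
endfacet

endsolid


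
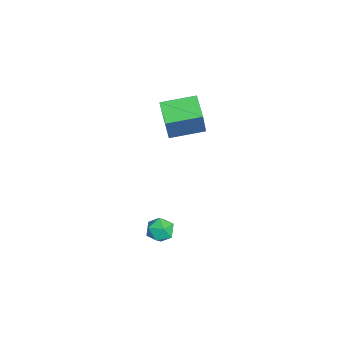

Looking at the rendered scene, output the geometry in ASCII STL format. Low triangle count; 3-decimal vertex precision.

solid 
facet normal -0.565 0.462 0.684
outer loop
vertex -1.241 -0.772 -3.345
vertex -0.698 -1.039 -2.716
vertex -0.56 -0.276 -3.117
endloop
endfacet
facet normal -0.600 0.798 0.056
outer loop
vertex -1.241 -0.772 -3.345
vertex -0.56 -0.276 -3.117
vertex -0.767 -0.373 -3.959
endloop
endfacet
facet normal -0.839 0.333 -0.431
outer loop
vertex -1.241 -0.772 -3.345
vertex -0.767 -0.373 -3.959
vertex -1.032 -1.196 -4.079
endloop
endfacet
facet normal -0.951 -0.291 -0.103
outer loop
vertex -1.241 -0.772 -3.345
vertex -1.032 -1.196 -4.079
vertex -0.989 -1.607 -3.31
endloop
endfacet
facet normal -0.782 -0.212 0.586
outer loop
vertex -1.241 -0.772 -3.345
vertex -0.989 -1.607 -3.31
vertex -0.698 -1.039 -2.716
endloop
endfacet
facet normal 0.062 0.990 -0.129
outer loop
vertex -0.767 -0.373 -3.959
vertex -0.56 -0.276 -3.117
vertex 0.069 -0.393 -3.71
endloop
endfacet
facet normal 0.117 0.445 0.888
outer loop
vertex -0.56 -0.276 -3.117
vertex -0.698 -1.039 -2.716
vertex 0.112 -0.804 -2.941
endloop
endfacet
facet normal -0.233 -0.643 0.729
outer loop
vertex -0.698 -1.039 -2.716
vertex -0.989 -1.607 -3.31
vertex -0.153 -1.627 -3.061
endloop
endfacet
facet normal -0.506 -0.772 -0.384
outer loop
vertex -0.989 -1.607 -3.31
vertex -1.032 -1.196 -4.079
vertex -0.36 -1.724 -3.903
endloop
endfacet
facet normal -0.323 0.238 -0.916
outer loop
vertex -1.032 -1.196 -4.079
vertex -0.767 -0.373 -3.959
vertex -0.222 -0.961 -4.304
endloop
endfacet
facet normal 0.951 0.291 0.103
outer loop
vertex 0.321 -1.228 -3.675
vertex 0.069 -0.393 -3.71
vertex 0.112 -0.804 -2.941
endloop
endfacet
facet normal 0.839 -0.333 0.431
outer loop
vertex 0.321 -1.228 -3.675
vertex 0.112 -0.804 -2.941
vertex -0.153 -1.627 -3.061
endloop
endfacet
facet normal 0.600 -0.798 -0.056
outer loop
vertex 0.321 -1.228 -3.675
vertex -0.153 -1.627 -3.061
vertex -0.36 -1.724 -3.903
endloop
endfacet
facet normal 0.565 -0.462 -0.684
outer loop
vertex 0.321 -1.228 -3.675
vertex -0.36 -1.724 -3.903
vertex -0.222 -0.961 -4.304
endloop
endfacet
facet normal 0.782 0.212 -0.586
outer loop
vertex 0.321 -1.228 -3.675
vertex -0.222 -0.961 -4.304
vertex 0.069 -0.393 -3.71
endloop
endfacet
facet normal 0.506 0.772 0.384
outer loop
vertex 0.112 -0.804 -2.941
vertex 0.069 -0.393 -3.71
vertex -0.56 -0.276 -3.117
endloop
endfacet
facet normal 0.323 -0.238 0.916
outer loop
vertex -0.153 -1.627 -3.061
vertex 0.112 -0.804 -2.941
vertex -0.698 -1.039 -2.716
endloop
endfacet
facet normal -0.062 -0.990 0.129
outer loop
vertex -0.36 -1.724 -3.903
vertex -0.153 -1.627 -3.061
vertex -0.989 -1.607 -3.31
endloop
endfacet
facet normal -0.117 -0.445 -0.888
outer loop
vertex -0.222 -0.961 -4.304
vertex -0.36 -1.724 -3.903
vertex -1.032 -1.196 -4.079
endloop
endfacet
facet normal 0.233 0.643 -0.729
outer loop
vertex 0.069 -0.393 -3.71
vertex -0.222 -0.961 -4.304
vertex -0.767 -0.373 -3.959
endloop
endfacet
facet normal -0.902 -0.170 0.396
outer loop
vertex -3.843 -0.906 4.322
vertex -4.075 1.084 4.65
vertex -4.732 -0.69 2.387
endloop
endfacet
facet normal 0.114 -0.980 -0.162
outer loop
vertex -3.325 -0.424 1.77
vertex -3.843 -0.906 4.322
vertex -4.732 -0.69 2.387
endloop
endfacet
facet normal -0.902 -0.171 0.396
outer loop
vertex -4.732 -0.69 2.387
vertex -4.075 1.084 4.65
vertex -4.965 1.299 2.716
endloop
endfacet
facet normal -0.415 0.101 -0.904
outer loop
vertex -4.965 1.299 2.716
vertex -3.325 -0.424 1.77
vertex -4.732 -0.69 2.387
endloop
endfacet
facet normal 0.415 -0.101 0.904
outer loop
vertex -3.843 -0.906 4.322
vertex -2.668 1.35 4.033
vertex -4.075 1.084 4.65
endloop
endfacet
facet normal 0.115 -0.980 -0.162
outer loop
vertex -2.435 -0.639 3.704
vertex -3.843 -0.906 4.322
vertex -3.325 -0.424 1.77
endloop
endfacet
facet normal 0.416 -0.101 0.904
outer loop
vertex -2.435 -0.639 3.704
vertex -2.668 1.35 4.033
vertex -3.843 -0.906 4.322
endloop
endfacet
facet normal -0.114 0.980 0.162
outer loop
vertex -4.075 1.084 4.65
vertex -2.668 1.35 4.033
vertex -4.965 1.299 2.716
endloop
endfacet
facet normal -0.416 0.101 -0.904
outer loop
vertex -3.557 1.566 2.098
vertex -3.325 -0.424 1.77
vertex -4.965 1.299 2.716
endloop
endfacet
facet normal -0.115 0.980 0.162
outer loop
vertex -4.965 1.299 2.716
vertex -2.668 1.35 4.033
vertex -3.557 1.566 2.098
endloop
endfacet
facet normal 0.902 0.170 -0.396
outer loop
vertex -3.557 1.566 2.098
vertex -2.435 -0.639 3.704
vertex -3.325 -0.424 1.77
endloop
endfacet
facet normal 0.902 0.171 -0.395
outer loop
vertex -2.668 1.35 4.033
vertex -2.435 -0.639 3.704
vertex -3.557 1.566 2.098
endloop
endfacet

endsolid


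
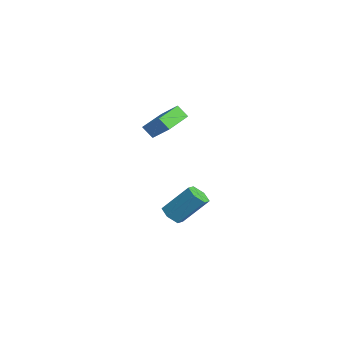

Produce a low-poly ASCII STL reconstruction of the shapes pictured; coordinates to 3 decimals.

solid 
facet normal -0.273 -0.610 -0.744
outer loop
vertex -1.765 -2.258 -4.089
vertex -2.479 -2.256 -3.829
vertex -2.258 -1.735 -4.337
endloop
endfacet
facet normal 0.711 0.394 -0.583
outer loop
vertex -1.765 -2.258 -4.089
vertex -2.258 -1.735 -4.337
vertex -1.187 -0.966 -2.511
endloop
endfacet
facet normal 0.711 0.394 -0.583
outer loop
vertex -1.187 -0.966 -2.511
vertex -2.258 -1.735 -4.337
vertex -1.679 -0.443 -2.758
endloop
endfacet
facet normal 0.273 0.609 0.745
outer loop
vertex -1.187 -0.966 -2.511
vertex -1.679 -0.443 -2.758
vertex -1.901 -0.964 -2.251
endloop
endfacet
facet normal -0.273 -0.610 -0.744
outer loop
vertex -2.258 -1.735 -4.337
vertex -2.479 -2.256 -3.829
vertex -2.972 -1.733 -4.077
endloop
endfacet
facet normal -0.206 0.793 -0.573
outer loop
vertex -2.258 -1.735 -4.337
vertex -2.972 -1.733 -4.077
vertex -1.679 -0.443 -2.758
endloop
endfacet
facet normal -0.206 0.793 -0.573
outer loop
vertex -1.679 -0.443 -2.758
vertex -2.972 -1.733 -4.077
vertex -2.394 -0.441 -2.498
endloop
endfacet
facet normal 0.273 0.609 0.745
outer loop
vertex -1.679 -0.443 -2.758
vertex -2.394 -0.441 -2.498
vertex -1.901 -0.964 -2.251
endloop
endfacet
facet normal -0.273 -0.610 -0.744
outer loop
vertex -2.972 -1.733 -4.077
vertex -2.479 -2.256 -3.829
vertex -3.193 -2.254 -3.569
endloop
endfacet
facet normal -0.917 0.398 0.010
outer loop
vertex -2.972 -1.733 -4.077
vertex -3.193 -2.254 -3.569
vertex -2.394 -0.441 -2.498
endloop
endfacet
facet normal -0.917 0.398 0.010
outer loop
vertex -2.394 -0.441 -2.498
vertex -3.193 -2.254 -3.569
vertex -2.615 -0.962 -1.991
endloop
endfacet
facet normal 0.273 0.609 0.745
outer loop
vertex -2.394 -0.441 -2.498
vertex -2.615 -0.962 -1.991
vertex -1.901 -0.964 -2.251
endloop
endfacet
facet normal -0.273 -0.609 -0.745
outer loop
vertex -3.193 -2.254 -3.569
vertex -2.479 -2.256 -3.829
vertex -2.701 -2.777 -3.322
endloop
endfacet
facet normal -0.711 -0.394 0.583
outer loop
vertex -3.193 -2.254 -3.569
vertex -2.701 -2.777 -3.322
vertex -2.615 -0.962 -1.991
endloop
endfacet
facet normal -0.711 -0.394 0.583
outer loop
vertex -2.615 -0.962 -1.991
vertex -2.701 -2.777 -3.322
vertex -2.122 -1.485 -1.743
endloop
endfacet
facet normal 0.273 0.610 0.744
outer loop
vertex -2.615 -0.962 -1.991
vertex -2.122 -1.485 -1.743
vertex -1.901 -0.964 -2.251
endloop
endfacet
facet normal -0.273 -0.609 -0.745
outer loop
vertex -2.701 -2.777 -3.322
vertex -2.479 -2.256 -3.829
vertex -1.986 -2.779 -3.582
endloop
endfacet
facet normal 0.206 -0.793 0.573
outer loop
vertex -2.701 -2.777 -3.322
vertex -1.986 -2.779 -3.582
vertex -2.122 -1.485 -1.743
endloop
endfacet
facet normal 0.207 -0.793 0.573
outer loop
vertex -2.122 -1.485 -1.743
vertex -1.986 -2.779 -3.582
vertex -1.408 -1.487 -2.003
endloop
endfacet
facet normal 0.273 0.610 0.744
outer loop
vertex -2.122 -1.485 -1.743
vertex -1.408 -1.487 -2.003
vertex -1.901 -0.964 -2.251
endloop
endfacet
facet normal -0.273 -0.609 -0.745
outer loop
vertex -1.986 -2.779 -3.582
vertex -2.479 -2.256 -3.829
vertex -1.765 -2.258 -4.089
endloop
endfacet
facet normal 0.917 -0.398 -0.010
outer loop
vertex -1.986 -2.779 -3.582
vertex -1.765 -2.258 -4.089
vertex -1.408 -1.487 -2.003
endloop
endfacet
facet normal 0.917 -0.398 -0.010
outer loop
vertex -1.408 -1.487 -2.003
vertex -1.765 -2.258 -4.089
vertex -1.187 -0.966 -2.511
endloop
endfacet
facet normal 0.273 0.610 0.744
outer loop
vertex -1.408 -1.487 -2.003
vertex -1.187 -0.966 -2.511
vertex -1.901 -0.964 -2.251
endloop
endfacet
facet normal -0.495 -0.442 0.748
outer loop
vertex -1.203 -3.574 4.232
vertex -2.191 -2.076 4.464
vertex -2.189 -4.078 3.282
endloop
endfacet
facet normal 0.547 -0.827 -0.128
outer loop
vertex -1.749 -3.684 2.616
vertex -1.203 -3.574 4.232
vertex -2.189 -4.078 3.282
endloop
endfacet
facet normal -0.495 -0.442 0.748
outer loop
vertex -2.189 -4.078 3.282
vertex -2.191 -2.076 4.464
vertex -3.178 -2.579 3.513
endloop
endfacet
facet normal -0.676 -0.346 -0.651
outer loop
vertex -3.178 -2.579 3.513
vertex -1.749 -3.684 2.616
vertex -2.189 -4.078 3.282
endloop
endfacet
facet normal 0.676 0.345 0.651
outer loop
vertex -1.203 -3.574 4.232
vertex -1.751 -1.682 3.798
vertex -2.191 -2.076 4.464
endloop
endfacet
facet normal 0.545 -0.828 -0.128
outer loop
vertex -0.762 -3.181 3.567
vertex -1.203 -3.574 4.232
vertex -1.749 -3.684 2.616
endloop
endfacet
facet normal 0.675 0.345 0.652
outer loop
vertex -0.762 -3.181 3.567
vertex -1.751 -1.682 3.798
vertex -1.203 -3.574 4.232
endloop
endfacet
facet normal -0.546 0.828 0.129
outer loop
vertex -2.191 -2.076 4.464
vertex -1.751 -1.682 3.798
vertex -3.178 -2.579 3.513
endloop
endfacet
facet normal -0.676 -0.345 -0.652
outer loop
vertex -2.737 -2.186 2.848
vertex -1.749 -3.684 2.616
vertex -3.178 -2.579 3.513
endloop
endfacet
facet normal -0.546 0.828 0.127
outer loop
vertex -3.178 -2.579 3.513
vertex -1.751 -1.682 3.798
vertex -2.737 -2.186 2.848
endloop
endfacet
facet normal 0.495 0.442 -0.748
outer loop
vertex -2.737 -2.186 2.848
vertex -0.762 -3.181 3.567
vertex -1.749 -3.684 2.616
endloop
endfacet
facet normal 0.495 0.442 -0.748
outer loop
vertex -1.751 -1.682 3.798
vertex -0.762 -3.181 3.567
vertex -2.737 -2.186 2.848
endloop
endfacet

endsolid


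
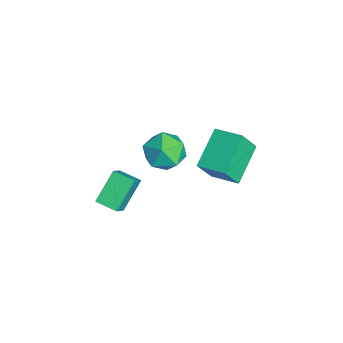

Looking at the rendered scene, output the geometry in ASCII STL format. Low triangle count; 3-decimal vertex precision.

solid 
facet normal -0.635 -0.745 -0.205
outer loop
vertex -0.391 1.817 1.773
vertex -1.77 2.745 2.671
vertex -0.755 2.467 0.541
endloop
endfacet
facet normal 0.730 -0.491 -0.475
outer loop
vertex 0.07 3.435 0.809
vertex -0.391 1.817 1.773
vertex -0.755 2.467 0.541
endloop
endfacet
facet normal -0.635 -0.745 -0.205
outer loop
vertex -0.755 2.467 0.541
vertex -1.77 2.745 2.671
vertex -2.135 3.395 1.439
endloop
endfacet
facet normal -0.253 0.452 -0.855
outer loop
vertex -2.135 3.395 1.439
vertex 0.07 3.435 0.809
vertex -0.755 2.467 0.541
endloop
endfacet
facet normal 0.253 -0.452 0.855
outer loop
vertex -0.391 1.817 1.773
vertex -0.945 3.713 2.939
vertex -1.77 2.745 2.671
endloop
endfacet
facet normal 0.730 -0.491 -0.475
outer loop
vertex 0.435 2.785 2.041
vertex -0.391 1.817 1.773
vertex 0.07 3.435 0.809
endloop
endfacet
facet normal 0.252 -0.452 0.855
outer loop
vertex 0.435 2.785 2.041
vertex -0.945 3.713 2.939
vertex -0.391 1.817 1.773
endloop
endfacet
facet normal -0.730 0.491 0.475
outer loop
vertex -1.77 2.745 2.671
vertex -0.945 3.713 2.939
vertex -2.135 3.395 1.439
endloop
endfacet
facet normal -0.253 0.452 -0.855
outer loop
vertex -1.309 4.363 1.707
vertex 0.07 3.435 0.809
vertex -2.135 3.395 1.439
endloop
endfacet
facet normal -0.730 0.491 0.475
outer loop
vertex -2.135 3.395 1.439
vertex -0.945 3.713 2.939
vertex -1.309 4.363 1.707
endloop
endfacet
facet normal 0.635 0.745 0.205
outer loop
vertex -1.309 4.363 1.707
vertex 0.435 2.785 2.041
vertex 0.07 3.435 0.809
endloop
endfacet
facet normal 0.635 0.745 0.206
outer loop
vertex -0.945 3.713 2.939
vertex 0.435 2.785 2.041
vertex -1.309 4.363 1.707
endloop
endfacet
facet normal -0.566 -0.804 0.183
outer loop
vertex -0.69 -1.461 1.602
vertex -1.478 -1.116 0.681
vertex 0.149 -2.284 0.576
endloop
endfacet
facet normal 0.625 -0.274 0.731
outer loop
vertex 0.698 -1.504 0.399
vertex -0.69 -1.461 1.602
vertex 0.149 -2.284 0.576
endloop
endfacet
facet normal -0.566 -0.804 0.183
outer loop
vertex 0.149 -2.284 0.576
vertex -1.478 -1.116 0.681
vertex -0.639 -1.939 -0.345
endloop
endfacet
facet normal 0.538 -0.528 -0.658
outer loop
vertex -0.639 -1.939 -0.345
vertex 0.698 -1.504 0.399
vertex 0.149 -2.284 0.576
endloop
endfacet
facet normal -0.538 0.528 0.658
outer loop
vertex -0.69 -1.461 1.602
vertex -0.929 -0.336 0.504
vertex -1.478 -1.116 0.681
endloop
endfacet
facet normal 0.625 -0.274 0.731
outer loop
vertex -0.141 -0.681 1.425
vertex -0.69 -1.461 1.602
vertex 0.698 -1.504 0.399
endloop
endfacet
facet normal -0.538 0.528 0.658
outer loop
vertex -0.141 -0.681 1.425
vertex -0.929 -0.336 0.504
vertex -0.69 -1.461 1.602
endloop
endfacet
facet normal -0.625 0.274 -0.731
outer loop
vertex -1.478 -1.116 0.681
vertex -0.929 -0.336 0.504
vertex -0.639 -1.939 -0.345
endloop
endfacet
facet normal 0.538 -0.528 -0.658
outer loop
vertex -0.09 -1.159 -0.522
vertex 0.698 -1.504 0.399
vertex -0.639 -1.939 -0.345
endloop
endfacet
facet normal -0.625 0.274 -0.731
outer loop
vertex -0.639 -1.939 -0.345
vertex -0.929 -0.336 0.504
vertex -0.09 -1.159 -0.522
endloop
endfacet
facet normal 0.566 0.804 -0.183
outer loop
vertex -0.09 -1.159 -0.522
vertex -0.141 -0.681 1.425
vertex 0.698 -1.504 0.399
endloop
endfacet
facet normal 0.566 0.804 -0.183
outer loop
vertex -0.929 -0.336 0.504
vertex -0.141 -0.681 1.425
vertex -0.09 -1.159 -0.522
endloop
endfacet
facet normal -0.392 0.572 0.721
outer loop
vertex -1.465 1.201 2.74
vertex -1.143 0.553 3.429
vertex -0.559 1.312 3.144
endloop
endfacet
facet normal -0.191 0.968 0.161
outer loop
vertex -1.465 1.201 2.74
vertex -0.559 1.312 3.144
vertex -0.688 1.45 2.163
endloop
endfacet
facet normal -0.541 0.732 -0.413
outer loop
vertex -1.465 1.201 2.74
vertex -0.688 1.45 2.163
vertex -1.353 0.777 1.842
endloop
endfacet
facet normal -0.959 0.191 -0.210
outer loop
vertex -1.465 1.201 2.74
vertex -1.353 0.777 1.842
vertex -1.634 0.223 2.624
endloop
endfacet
facet normal -0.866 0.091 0.491
outer loop
vertex -1.465 1.201 2.74
vertex -1.634 0.223 2.624
vertex -1.143 0.553 3.429
endloop
endfacet
facet normal 0.506 0.861 0.054
outer loop
vertex -0.688 1.45 2.163
vertex -0.559 1.312 3.144
vertex 0.114 0.957 2.496
endloop
endfacet
facet normal 0.182 0.220 0.958
outer loop
vertex -0.559 1.312 3.144
vertex -1.143 0.553 3.429
vertex -0.167 0.403 3.278
endloop
endfacet
facet normal -0.587 -0.558 0.587
outer loop
vertex -1.143 0.553 3.429
vertex -1.634 0.223 2.624
vertex -0.832 -0.27 2.957
endloop
endfacet
facet normal -0.737 -0.398 -0.547
outer loop
vertex -1.634 0.223 2.624
vertex -1.353 0.777 1.842
vertex -0.961 -0.132 1.976
endloop
endfacet
facet normal -0.062 0.479 -0.876
outer loop
vertex -1.353 0.777 1.842
vertex -0.688 1.45 2.163
vertex -0.377 0.627 1.691
endloop
endfacet
facet normal 0.959 -0.191 0.210
outer loop
vertex -0.055 -0.021 2.38
vertex 0.114 0.957 2.496
vertex -0.167 0.403 3.278
endloop
endfacet
facet normal 0.541 -0.732 0.413
outer loop
vertex -0.055 -0.021 2.38
vertex -0.167 0.403 3.278
vertex -0.832 -0.27 2.957
endloop
endfacet
facet normal 0.191 -0.968 -0.161
outer loop
vertex -0.055 -0.021 2.38
vertex -0.832 -0.27 2.957
vertex -0.961 -0.132 1.976
endloop
endfacet
facet normal 0.392 -0.572 -0.721
outer loop
vertex -0.055 -0.021 2.38
vertex -0.961 -0.132 1.976
vertex -0.377 0.627 1.691
endloop
endfacet
facet normal 0.866 -0.091 -0.491
outer loop
vertex -0.055 -0.021 2.38
vertex -0.377 0.627 1.691
vertex 0.114 0.957 2.496
endloop
endfacet
facet normal 0.737 0.398 0.547
outer loop
vertex -0.167 0.403 3.278
vertex 0.114 0.957 2.496
vertex -0.559 1.312 3.144
endloop
endfacet
facet normal 0.062 -0.479 0.876
outer loop
vertex -0.832 -0.27 2.957
vertex -0.167 0.403 3.278
vertex -1.143 0.553 3.429
endloop
endfacet
facet normal -0.506 -0.861 -0.054
outer loop
vertex -0.961 -0.132 1.976
vertex -0.832 -0.27 2.957
vertex -1.634 0.223 2.624
endloop
endfacet
facet normal -0.182 -0.220 -0.958
outer loop
vertex -0.377 0.627 1.691
vertex -0.961 -0.132 1.976
vertex -1.353 0.777 1.842
endloop
endfacet
facet normal 0.587 0.558 -0.587
outer loop
vertex 0.114 0.957 2.496
vertex -0.377 0.627 1.691
vertex -0.688 1.45 2.163
endloop
endfacet

endsolid


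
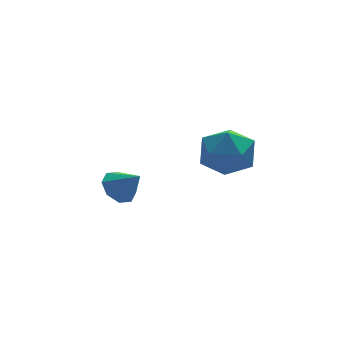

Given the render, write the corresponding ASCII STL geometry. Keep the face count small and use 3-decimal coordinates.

solid 
facet normal -0.491 0.522 -0.698
outer loop
vertex 1.119 1.067 -1.608
vertex 0.741 1.571 -0.965
vertex 1.494 1.624 -1.455
endloop
endfacet
facet normal 0.835 -0.497 -0.236
outer loop
vertex 1.119 1.067 -1.608
vertex 1.494 1.624 -1.455
vertex 1.439 0.829 0.025
endloop
endfacet
facet normal -0.491 0.523 -0.697
outer loop
vertex 1.494 1.624 -1.455
vertex 0.741 1.571 -0.965
vertex 1.429 2.15 -1.015
endloop
endfacet
facet normal 0.995 0.064 0.071
outer loop
vertex 1.494 1.624 -1.455
vertex 1.429 2.15 -1.015
vertex 1.439 0.829 0.025
endloop
endfacet
facet normal -0.491 0.523 -0.697
outer loop
vertex 1.429 2.15 -1.015
vertex 0.741 1.571 -0.965
vertex 0.961 2.336 -0.546
endloop
endfacet
facet normal 0.718 0.434 0.544
outer loop
vertex 1.429 2.15 -1.015
vertex 0.961 2.336 -0.546
vertex 1.439 0.829 0.025
endloop
endfacet
facet normal -0.490 0.523 -0.697
outer loop
vertex 0.961 2.336 -0.546
vertex 0.741 1.571 -0.965
vertex 0.364 2.075 -0.322
endloop
endfacet
facet normal 0.166 0.395 0.903
outer loop
vertex 0.961 2.336 -0.546
vertex 0.364 2.075 -0.322
vertex 1.439 0.829 0.025
endloop
endfacet
facet normal -0.491 0.522 -0.697
outer loop
vertex 0.364 2.075 -0.322
vertex 0.741 1.571 -0.965
vertex -0.011 1.518 -0.475
endloop
endfacet
facet normal -0.339 -0.030 0.940
outer loop
vertex 0.364 2.075 -0.322
vertex -0.011 1.518 -0.475
vertex 1.439 0.829 0.025
endloop
endfacet
facet normal -0.491 0.522 -0.697
outer loop
vertex -0.011 1.518 -0.475
vertex 0.741 1.571 -0.965
vertex 0.054 0.992 -0.915
endloop
endfacet
facet normal -0.499 -0.591 0.633
outer loop
vertex -0.011 1.518 -0.475
vertex 0.054 0.992 -0.915
vertex 1.439 0.829 0.025
endloop
endfacet
facet normal -0.491 0.522 -0.698
outer loop
vertex 0.054 0.992 -0.915
vertex 0.741 1.571 -0.965
vertex 0.522 0.805 -1.384
endloop
endfacet
facet normal -0.223 -0.961 0.161
outer loop
vertex 0.054 0.992 -0.915
vertex 0.522 0.805 -1.384
vertex 1.439 0.829 0.025
endloop
endfacet
facet normal -0.491 0.522 -0.698
outer loop
vertex 0.522 0.805 -1.384
vertex 0.741 1.571 -0.965
vertex 1.119 1.067 -1.608
endloop
endfacet
facet normal 0.330 -0.923 -0.199
outer loop
vertex 0.522 0.805 -1.384
vertex 1.119 1.067 -1.608
vertex 1.439 0.829 0.025
endloop
endfacet
facet normal -0.154 0.499 0.853
outer loop
vertex 2.939 -2.596 3.984
vertex 3.697 -3.401 4.591
vertex 4.175 -2.357 4.067
endloop
endfacet
facet normal -0.200 0.936 0.291
outer loop
vertex 2.939 -2.596 3.984
vertex 4.175 -2.357 4.067
vertex 3.564 -2.151 2.982
endloop
endfacet
facet normal -0.713 0.687 -0.139
outer loop
vertex 2.939 -2.596 3.984
vertex 3.564 -2.151 2.982
vertex 2.709 -3.067 2.836
endloop
endfacet
facet normal -0.983 0.098 0.157
outer loop
vertex 2.939 -2.596 3.984
vertex 2.709 -3.067 2.836
vertex 2.791 -3.84 3.83
endloop
endfacet
facet normal -0.637 -0.020 0.770
outer loop
vertex 2.939 -2.596 3.984
vertex 2.791 -3.84 3.83
vertex 3.697 -3.401 4.591
endloop
endfacet
facet normal 0.418 0.906 -0.063
outer loop
vertex 3.564 -2.151 2.982
vertex 4.175 -2.357 4.067
vertex 4.709 -2.68 2.97
endloop
endfacet
facet normal 0.494 0.198 0.846
outer loop
vertex 4.175 -2.357 4.067
vertex 3.697 -3.401 4.591
vertex 4.791 -3.453 3.964
endloop
endfacet
facet normal -0.288 -0.640 0.712
outer loop
vertex 3.697 -3.401 4.591
vertex 2.791 -3.84 3.83
vertex 3.936 -4.369 3.818
endloop
endfacet
facet normal -0.848 -0.450 -0.280
outer loop
vertex 2.791 -3.84 3.83
vertex 2.709 -3.067 2.836
vertex 3.325 -4.163 2.733
endloop
endfacet
facet normal -0.411 0.505 -0.759
outer loop
vertex 2.709 -3.067 2.836
vertex 3.564 -2.151 2.982
vertex 3.803 -3.119 2.209
endloop
endfacet
facet normal 0.983 -0.098 -0.157
outer loop
vertex 4.561 -3.924 2.816
vertex 4.709 -2.68 2.97
vertex 4.791 -3.453 3.964
endloop
endfacet
facet normal 0.713 -0.687 0.139
outer loop
vertex 4.561 -3.924 2.816
vertex 4.791 -3.453 3.964
vertex 3.936 -4.369 3.818
endloop
endfacet
facet normal 0.200 -0.936 -0.291
outer loop
vertex 4.561 -3.924 2.816
vertex 3.936 -4.369 3.818
vertex 3.325 -4.163 2.733
endloop
endfacet
facet normal 0.154 -0.499 -0.853
outer loop
vertex 4.561 -3.924 2.816
vertex 3.325 -4.163 2.733
vertex 3.803 -3.119 2.209
endloop
endfacet
facet normal 0.637 0.020 -0.770
outer loop
vertex 4.561 -3.924 2.816
vertex 3.803 -3.119 2.209
vertex 4.709 -2.68 2.97
endloop
endfacet
facet normal 0.848 0.450 0.280
outer loop
vertex 4.791 -3.453 3.964
vertex 4.709 -2.68 2.97
vertex 4.175 -2.357 4.067
endloop
endfacet
facet normal 0.411 -0.505 0.759
outer loop
vertex 3.936 -4.369 3.818
vertex 4.791 -3.453 3.964
vertex 3.697 -3.401 4.591
endloop
endfacet
facet normal -0.418 -0.906 0.063
outer loop
vertex 3.325 -4.163 2.733
vertex 3.936 -4.369 3.818
vertex 2.791 -3.84 3.83
endloop
endfacet
facet normal -0.494 -0.198 -0.846
outer loop
vertex 3.803 -3.119 2.209
vertex 3.325 -4.163 2.733
vertex 2.709 -3.067 2.836
endloop
endfacet
facet normal 0.288 0.640 -0.712
outer loop
vertex 4.709 -2.68 2.97
vertex 3.803 -3.119 2.209
vertex 3.564 -2.151 2.982
endloop
endfacet

endsolid
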